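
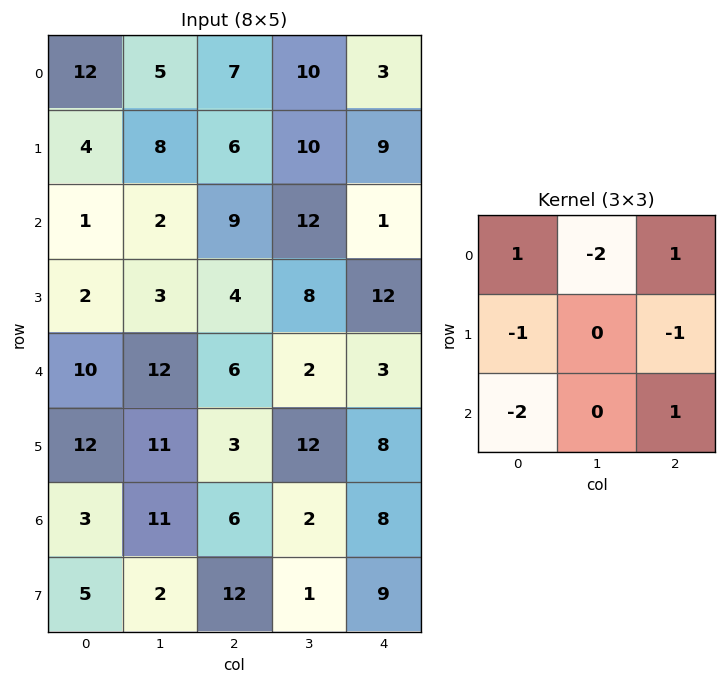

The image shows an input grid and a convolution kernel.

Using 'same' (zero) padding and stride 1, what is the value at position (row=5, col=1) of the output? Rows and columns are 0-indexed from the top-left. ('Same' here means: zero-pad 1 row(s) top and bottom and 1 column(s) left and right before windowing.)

-23

The receptive field on the zero-padded input at this output position is [10 12 6 / 12 11 3 / 3 11 6]. Elementwise product with the kernel and sum: 10·1 + 12·-2 + 6·1 + 12·-1 + 3·-1 + 3·-2 + 6·1.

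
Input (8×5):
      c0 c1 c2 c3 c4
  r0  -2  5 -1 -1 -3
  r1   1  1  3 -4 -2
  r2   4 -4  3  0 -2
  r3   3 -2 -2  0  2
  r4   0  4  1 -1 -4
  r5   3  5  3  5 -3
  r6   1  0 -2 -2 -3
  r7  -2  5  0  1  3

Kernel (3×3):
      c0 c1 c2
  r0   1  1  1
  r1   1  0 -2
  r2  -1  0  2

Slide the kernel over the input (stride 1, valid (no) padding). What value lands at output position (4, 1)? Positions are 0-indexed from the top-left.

-5

The receptive field on the input at this output position is [4 1 -1 / 5 3 5 / 0 -2 -2]. Elementwise product with the kernel and sum: 4·1 + 1·1 + -1·1 + 5·1 + 5·-2 + 0·-1 + -2·2.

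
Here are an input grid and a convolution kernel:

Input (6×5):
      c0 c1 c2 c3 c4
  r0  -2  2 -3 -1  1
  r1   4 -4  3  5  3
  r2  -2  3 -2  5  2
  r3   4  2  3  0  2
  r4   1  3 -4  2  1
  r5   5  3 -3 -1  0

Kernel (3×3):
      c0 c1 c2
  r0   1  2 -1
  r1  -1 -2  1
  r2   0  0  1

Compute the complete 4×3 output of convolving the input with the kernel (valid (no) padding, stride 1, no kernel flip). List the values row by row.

10 5 -14
-10 3 6
-3 -12 6
-9 14 2

Output[0,0]: The receptive field on the input at this output position is [-2 2 -3 / 4 -4 3 / -2 3 -2]. Elementwise product with the kernel and sum: -2·1 + 2·2 + -3·-1 + 4·-1 + -4·-2 + 3·1 + -2·1.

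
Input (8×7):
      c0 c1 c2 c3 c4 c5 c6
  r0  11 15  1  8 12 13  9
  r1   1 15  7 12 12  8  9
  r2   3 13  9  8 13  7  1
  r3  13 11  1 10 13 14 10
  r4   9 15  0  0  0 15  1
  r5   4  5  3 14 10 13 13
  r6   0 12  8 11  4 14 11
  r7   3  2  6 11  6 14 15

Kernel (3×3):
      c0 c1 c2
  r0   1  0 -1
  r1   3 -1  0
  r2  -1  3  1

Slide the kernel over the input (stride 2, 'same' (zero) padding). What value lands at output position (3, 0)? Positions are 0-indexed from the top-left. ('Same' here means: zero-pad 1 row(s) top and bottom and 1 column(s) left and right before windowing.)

6

The receptive field on the zero-padded input at this output position is [0 4 5 / 0 0 12 / 0 3 2]. Elementwise product with the kernel and sum: 0·1 + 5·-1 + 0·3 + 0·-1 + 0·-1 + 3·3 + 2·1.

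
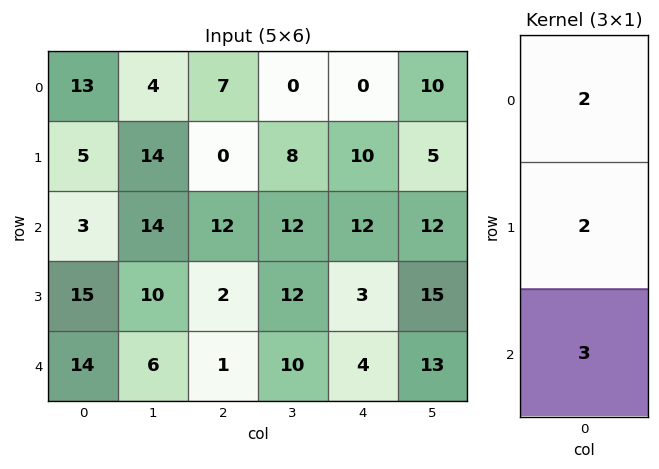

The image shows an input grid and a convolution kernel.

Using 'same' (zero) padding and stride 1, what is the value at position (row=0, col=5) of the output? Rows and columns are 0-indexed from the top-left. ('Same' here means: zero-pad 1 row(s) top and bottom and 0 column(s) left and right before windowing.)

35

The receptive field on the zero-padded input at this output position is [0 / 10 / 5]. Elementwise product with the kernel and sum: 0·2 + 10·2 + 5·3.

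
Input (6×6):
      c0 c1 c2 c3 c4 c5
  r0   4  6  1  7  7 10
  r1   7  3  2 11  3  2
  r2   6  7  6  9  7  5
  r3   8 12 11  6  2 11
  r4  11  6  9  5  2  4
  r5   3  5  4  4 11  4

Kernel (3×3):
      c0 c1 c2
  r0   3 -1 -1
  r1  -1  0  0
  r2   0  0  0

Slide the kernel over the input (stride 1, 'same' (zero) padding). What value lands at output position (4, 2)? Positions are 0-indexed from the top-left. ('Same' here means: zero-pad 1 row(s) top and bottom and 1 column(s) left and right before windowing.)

The receptive field on the zero-padded input at this output position is [12 11 6 / 6 9 5 / 5 4 4]. Elementwise product with the kernel and sum: 12·3 + 11·-1 + 6·-1 + 6·-1.

13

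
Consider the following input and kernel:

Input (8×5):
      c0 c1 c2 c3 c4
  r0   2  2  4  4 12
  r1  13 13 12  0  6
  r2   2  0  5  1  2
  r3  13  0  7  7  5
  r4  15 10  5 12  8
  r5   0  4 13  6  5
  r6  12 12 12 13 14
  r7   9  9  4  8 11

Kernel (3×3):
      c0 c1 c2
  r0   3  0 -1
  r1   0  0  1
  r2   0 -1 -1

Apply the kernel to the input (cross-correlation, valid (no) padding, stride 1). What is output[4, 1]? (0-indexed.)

The receptive field on the input at this output position is [10 5 12 / 4 13 6 / 12 12 13]. Elementwise product with the kernel and sum: 10·3 + 12·-1 + 6·1 + 12·-1 + 13·-1.

-1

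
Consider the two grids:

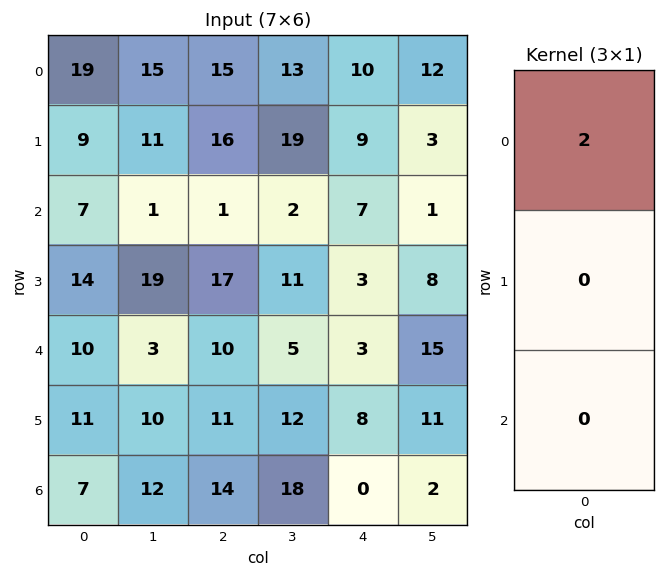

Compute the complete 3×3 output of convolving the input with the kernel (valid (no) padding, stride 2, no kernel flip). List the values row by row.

38 30 20
14 2 14
20 20 6

Output[0,0]: The receptive field on the input at this output position is [19 / 9 / 7]. Elementwise product with the kernel and sum: 19·2.
Output[0,1]: The receptive field on the input at this output position is [15 / 16 / 1]. Elementwise product with the kernel and sum: 15·2.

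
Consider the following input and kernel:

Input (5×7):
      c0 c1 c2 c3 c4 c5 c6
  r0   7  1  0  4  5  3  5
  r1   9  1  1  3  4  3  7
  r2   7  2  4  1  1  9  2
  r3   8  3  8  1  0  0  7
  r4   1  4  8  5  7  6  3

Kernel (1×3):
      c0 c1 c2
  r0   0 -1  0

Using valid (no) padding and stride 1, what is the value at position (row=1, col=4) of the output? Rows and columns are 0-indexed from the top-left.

-3

The receptive field on the input at this output position is [4 3 7]. Elementwise product with the kernel and sum: 3·-1.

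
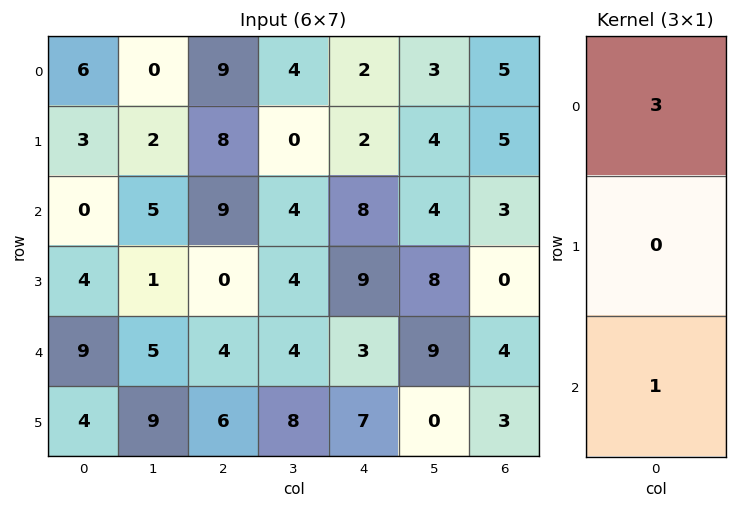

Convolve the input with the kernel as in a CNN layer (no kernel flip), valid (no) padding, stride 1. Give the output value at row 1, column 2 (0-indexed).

24

The receptive field on the input at this output position is [8 / 9 / 0]. Elementwise product with the kernel and sum: 8·3 + 0·1.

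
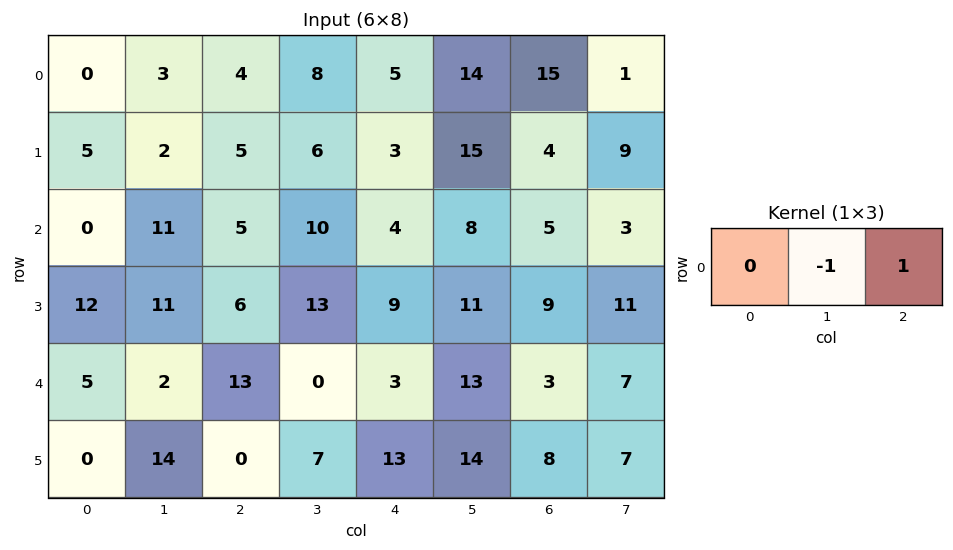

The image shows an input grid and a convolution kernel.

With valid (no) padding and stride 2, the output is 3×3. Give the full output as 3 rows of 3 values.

Output[0,0]: The receptive field on the input at this output position is [0 3 4]. Elementwise product with the kernel and sum: 3·-1 + 4·1.
Output[0,1]: The receptive field on the input at this output position is [4 8 5]. Elementwise product with the kernel and sum: 8·-1 + 5·1.

1 -3 1
-6 -6 -3
11 3 -10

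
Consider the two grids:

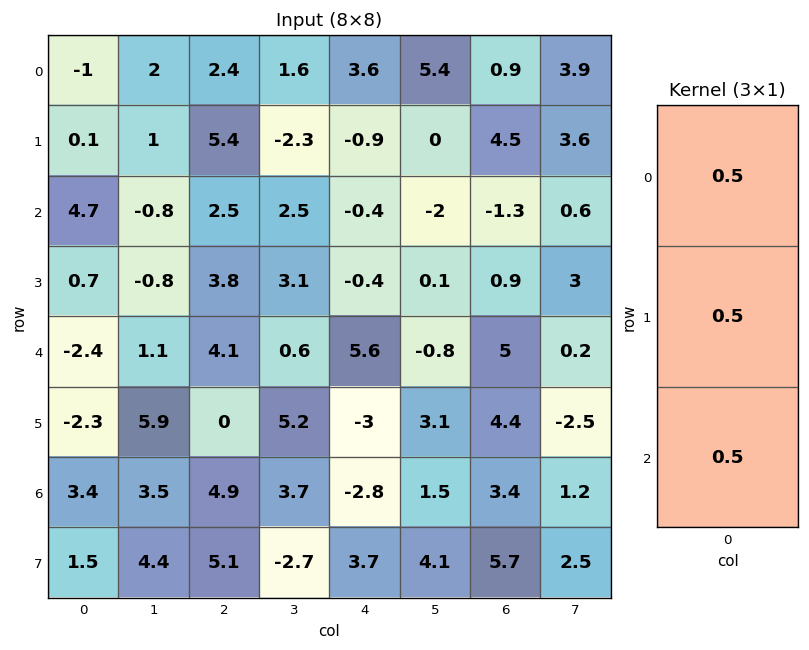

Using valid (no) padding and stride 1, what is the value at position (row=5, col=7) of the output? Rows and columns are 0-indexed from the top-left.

0.6

The receptive field on the input at this output position is [-2.5 / 1.2 / 2.5]. Elementwise product with the kernel and sum: -2.5·0.5 + 1.2·0.5 + 2.5·0.5.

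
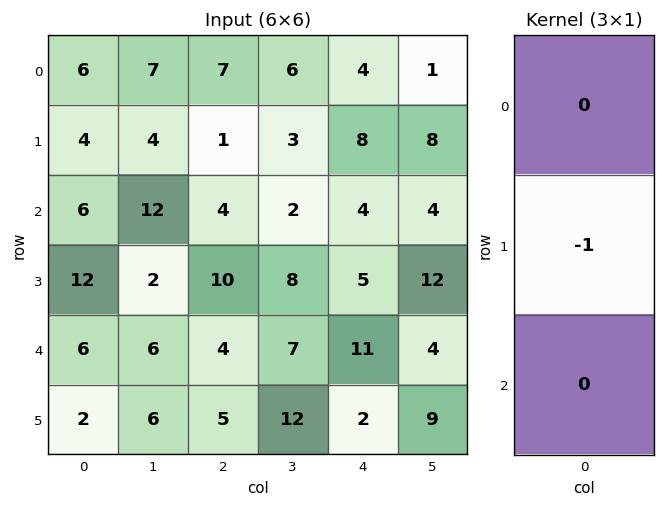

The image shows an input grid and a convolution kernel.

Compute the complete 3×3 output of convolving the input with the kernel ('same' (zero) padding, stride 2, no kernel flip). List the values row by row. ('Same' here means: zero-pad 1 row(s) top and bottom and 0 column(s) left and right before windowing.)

Output[0,0]: The receptive field on the zero-padded input at this output position is [0 / 6 / 4]. Elementwise product with the kernel and sum: 6·-1.

-6 -7 -4
-6 -4 -4
-6 -4 -11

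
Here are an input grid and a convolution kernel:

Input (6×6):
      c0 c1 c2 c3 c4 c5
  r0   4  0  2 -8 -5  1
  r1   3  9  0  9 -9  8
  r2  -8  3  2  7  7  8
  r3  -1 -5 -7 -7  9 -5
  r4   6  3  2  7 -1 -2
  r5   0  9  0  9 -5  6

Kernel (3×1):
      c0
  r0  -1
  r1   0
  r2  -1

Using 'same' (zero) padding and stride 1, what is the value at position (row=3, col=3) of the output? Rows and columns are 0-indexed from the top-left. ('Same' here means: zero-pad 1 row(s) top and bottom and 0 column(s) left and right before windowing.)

-14

The receptive field on the zero-padded input at this output position is [7 / -7 / 7]. Elementwise product with the kernel and sum: 7·-1 + 7·-1.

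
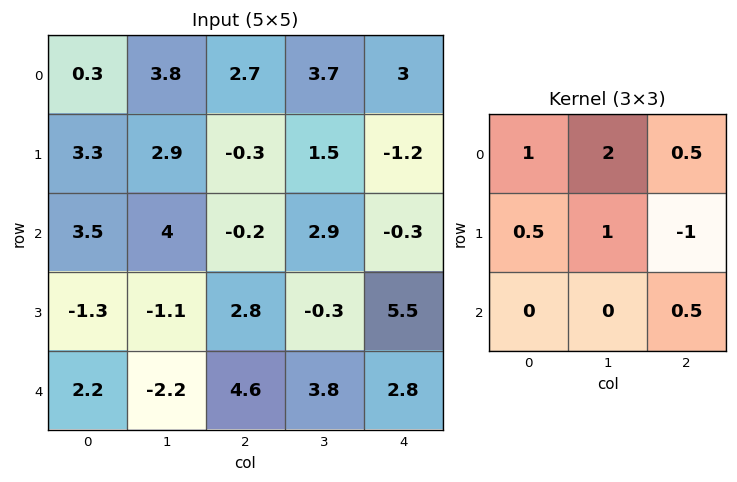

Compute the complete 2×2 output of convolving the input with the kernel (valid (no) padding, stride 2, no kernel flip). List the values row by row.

14 14
9.15 2.45

Output[0,0]: The receptive field on the input at this output position is [0.3 3.8 2.7 / 3.3 2.9 -0.3 / 3.5 4 -0.2]. Elementwise product with the kernel and sum: 0.3·1 + 3.8·2 + 2.7·0.5 + 3.3·0.5 + 2.9·1 + -0.3·-1 + -0.2·0.5.
Output[0,1]: The receptive field on the input at this output position is [2.7 3.7 3 / -0.3 1.5 -1.2 / -0.2 2.9 -0.3]. Elementwise product with the kernel and sum: 2.7·1 + 3.7·2 + 3·0.5 + -0.3·0.5 + 1.5·1 + -1.2·-1 + -0.3·0.5.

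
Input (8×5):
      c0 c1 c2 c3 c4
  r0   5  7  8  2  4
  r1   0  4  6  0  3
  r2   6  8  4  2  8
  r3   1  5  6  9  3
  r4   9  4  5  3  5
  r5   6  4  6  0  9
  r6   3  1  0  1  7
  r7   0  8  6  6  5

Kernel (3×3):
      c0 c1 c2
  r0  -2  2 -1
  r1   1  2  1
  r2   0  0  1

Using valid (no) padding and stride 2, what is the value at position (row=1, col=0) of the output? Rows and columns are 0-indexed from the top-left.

22

The receptive field on the input at this output position is [6 8 4 / 1 5 6 / 9 4 5]. Elementwise product with the kernel and sum: 6·-2 + 8·2 + 4·-1 + 1·1 + 5·2 + 6·1 + 5·1.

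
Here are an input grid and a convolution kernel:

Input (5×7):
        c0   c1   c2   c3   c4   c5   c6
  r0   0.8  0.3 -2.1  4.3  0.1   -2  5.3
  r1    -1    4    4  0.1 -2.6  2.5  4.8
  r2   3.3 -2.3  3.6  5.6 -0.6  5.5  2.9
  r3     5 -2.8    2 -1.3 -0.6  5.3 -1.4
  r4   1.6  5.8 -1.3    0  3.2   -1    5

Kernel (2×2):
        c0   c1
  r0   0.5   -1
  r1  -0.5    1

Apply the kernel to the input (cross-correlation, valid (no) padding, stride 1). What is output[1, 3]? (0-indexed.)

The receptive field on the input at this output position is [0.1 -2.6 / 5.6 -0.6]. Elementwise product with the kernel and sum: 0.1·0.5 + -2.6·-1 + 5.6·-0.5 + -0.6·1.

-0.75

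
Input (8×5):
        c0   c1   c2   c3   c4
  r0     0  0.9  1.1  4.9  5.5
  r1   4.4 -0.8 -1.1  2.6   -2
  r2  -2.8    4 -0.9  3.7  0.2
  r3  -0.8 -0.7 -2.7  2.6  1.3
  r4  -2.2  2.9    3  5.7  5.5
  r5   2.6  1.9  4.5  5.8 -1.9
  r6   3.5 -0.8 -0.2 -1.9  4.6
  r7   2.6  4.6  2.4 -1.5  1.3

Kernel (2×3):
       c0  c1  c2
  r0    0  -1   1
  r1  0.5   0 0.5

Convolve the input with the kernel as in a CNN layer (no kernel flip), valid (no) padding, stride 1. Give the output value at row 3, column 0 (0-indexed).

-1.6

The receptive field on the input at this output position is [-0.8 -0.7 -2.7 / -2.2 2.9 3]. Elementwise product with the kernel and sum: -0.7·-1 + -2.7·1 + -2.2·0.5 + 3·0.5.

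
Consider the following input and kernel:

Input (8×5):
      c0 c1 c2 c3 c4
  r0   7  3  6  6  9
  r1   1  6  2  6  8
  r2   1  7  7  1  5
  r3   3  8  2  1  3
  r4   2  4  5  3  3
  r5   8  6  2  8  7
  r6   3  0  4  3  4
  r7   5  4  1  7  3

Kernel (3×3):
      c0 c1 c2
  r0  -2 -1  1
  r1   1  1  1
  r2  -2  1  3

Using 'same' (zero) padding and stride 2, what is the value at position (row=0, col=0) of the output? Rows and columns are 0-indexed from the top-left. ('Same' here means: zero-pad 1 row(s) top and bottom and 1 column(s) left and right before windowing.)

29

The receptive field on the zero-padded input at this output position is [0 0 0 / 0 7 3 / 0 1 6]. Elementwise product with the kernel and sum: 0·-2 + 0·-1 + 0·1 + 0·1 + 7·1 + 3·1 + 0·-2 + 1·1 + 6·3.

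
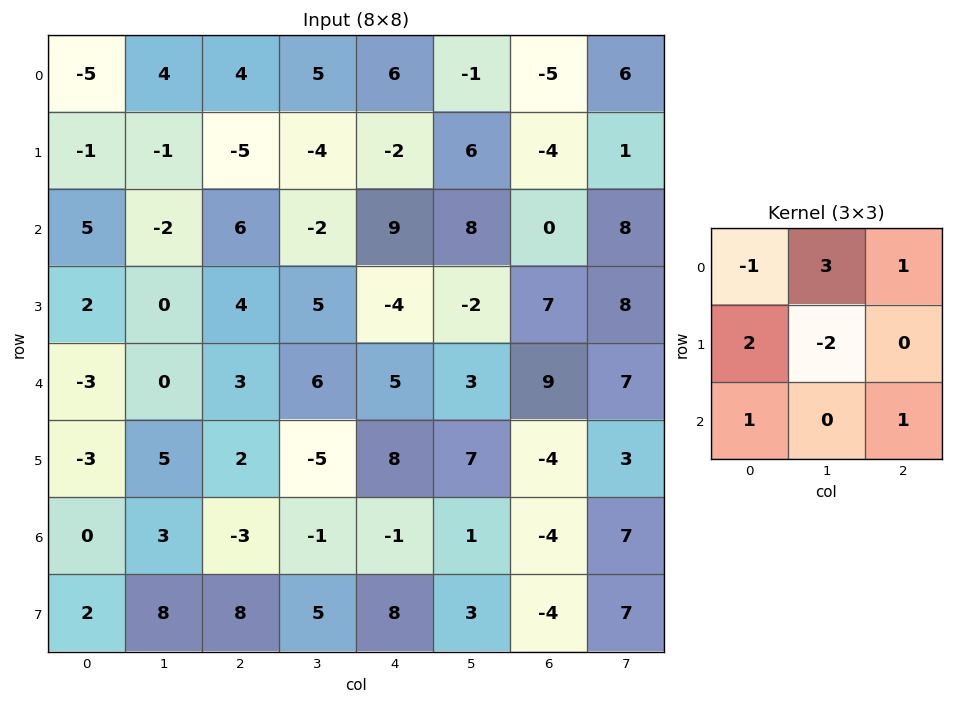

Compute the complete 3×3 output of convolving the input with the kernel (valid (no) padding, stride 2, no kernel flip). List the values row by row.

Output[0,0]: The receptive field on the input at this output position is [-5 4 4 / -1 -1 -5 / 5 -2 6]. Elementwise product with the kernel and sum: -5·-1 + 4·3 + 4·1 + -1·2 + -1·-2 + 5·1 + 6·1.

32 30 -21
-1 3 25
-13 30 10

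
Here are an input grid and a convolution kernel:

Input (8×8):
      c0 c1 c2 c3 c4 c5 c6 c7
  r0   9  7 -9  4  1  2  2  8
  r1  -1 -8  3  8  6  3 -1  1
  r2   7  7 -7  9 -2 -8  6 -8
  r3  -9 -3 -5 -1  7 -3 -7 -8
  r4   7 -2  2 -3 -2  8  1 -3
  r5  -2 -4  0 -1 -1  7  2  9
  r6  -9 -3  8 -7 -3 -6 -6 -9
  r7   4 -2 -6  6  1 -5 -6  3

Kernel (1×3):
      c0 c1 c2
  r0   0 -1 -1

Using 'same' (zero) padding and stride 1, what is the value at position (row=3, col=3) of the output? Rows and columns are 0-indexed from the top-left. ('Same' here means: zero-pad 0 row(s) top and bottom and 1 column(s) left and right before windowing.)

The receptive field on the zero-padded input at this output position is [-5 -1 7]. Elementwise product with the kernel and sum: -1·-1 + 7·-1.

-6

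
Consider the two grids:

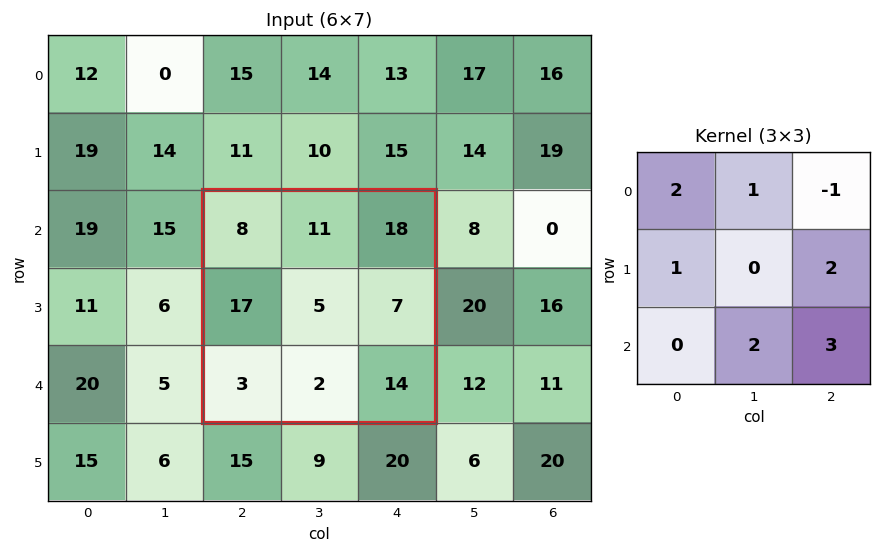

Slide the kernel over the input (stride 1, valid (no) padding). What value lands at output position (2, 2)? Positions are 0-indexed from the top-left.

86

The receptive field on the input at this output position is [8 11 18 / 17 5 7 / 3 2 14]. Elementwise product with the kernel and sum: 8·2 + 11·1 + 18·-1 + 17·1 + 7·2 + 2·2 + 14·3.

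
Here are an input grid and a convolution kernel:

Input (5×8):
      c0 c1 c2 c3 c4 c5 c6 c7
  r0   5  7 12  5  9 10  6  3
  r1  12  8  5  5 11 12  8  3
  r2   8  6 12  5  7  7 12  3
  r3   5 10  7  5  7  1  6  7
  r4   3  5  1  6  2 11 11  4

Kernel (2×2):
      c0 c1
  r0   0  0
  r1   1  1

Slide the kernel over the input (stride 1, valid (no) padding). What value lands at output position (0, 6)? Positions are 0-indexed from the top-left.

11

The receptive field on the input at this output position is [6 3 / 8 3]. Elementwise product with the kernel and sum: 8·1 + 3·1.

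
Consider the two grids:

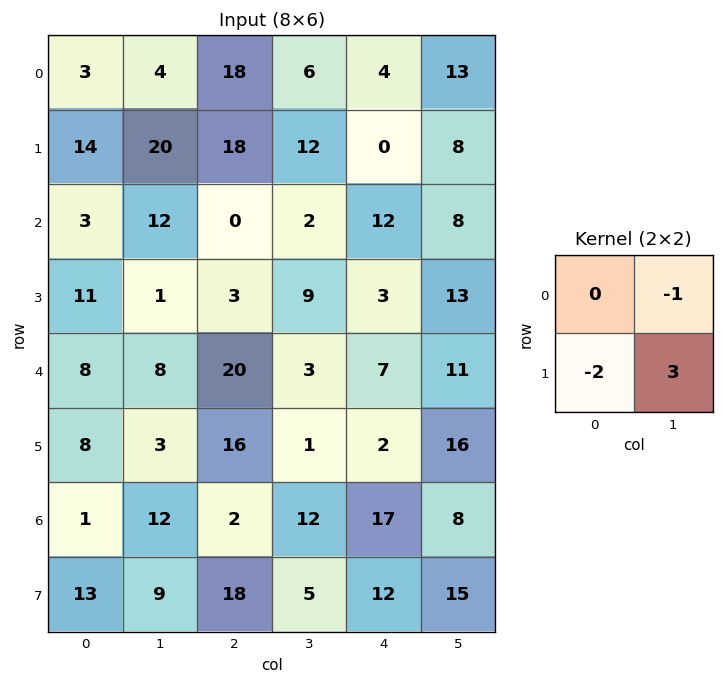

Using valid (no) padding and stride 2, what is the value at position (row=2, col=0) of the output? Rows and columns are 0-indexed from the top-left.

The receptive field on the input at this output position is [8 8 / 8 3]. Elementwise product with the kernel and sum: 8·-1 + 8·-2 + 3·3.

-15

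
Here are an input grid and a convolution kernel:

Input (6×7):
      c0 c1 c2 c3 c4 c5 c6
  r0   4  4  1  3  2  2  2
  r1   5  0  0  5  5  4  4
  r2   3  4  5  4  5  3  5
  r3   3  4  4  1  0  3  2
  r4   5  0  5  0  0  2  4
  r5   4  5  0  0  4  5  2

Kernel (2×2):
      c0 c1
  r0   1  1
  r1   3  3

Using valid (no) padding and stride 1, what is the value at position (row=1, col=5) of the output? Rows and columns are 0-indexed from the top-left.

The receptive field on the input at this output position is [4 4 / 3 5]. Elementwise product with the kernel and sum: 4·1 + 4·1 + 3·3 + 5·3.

32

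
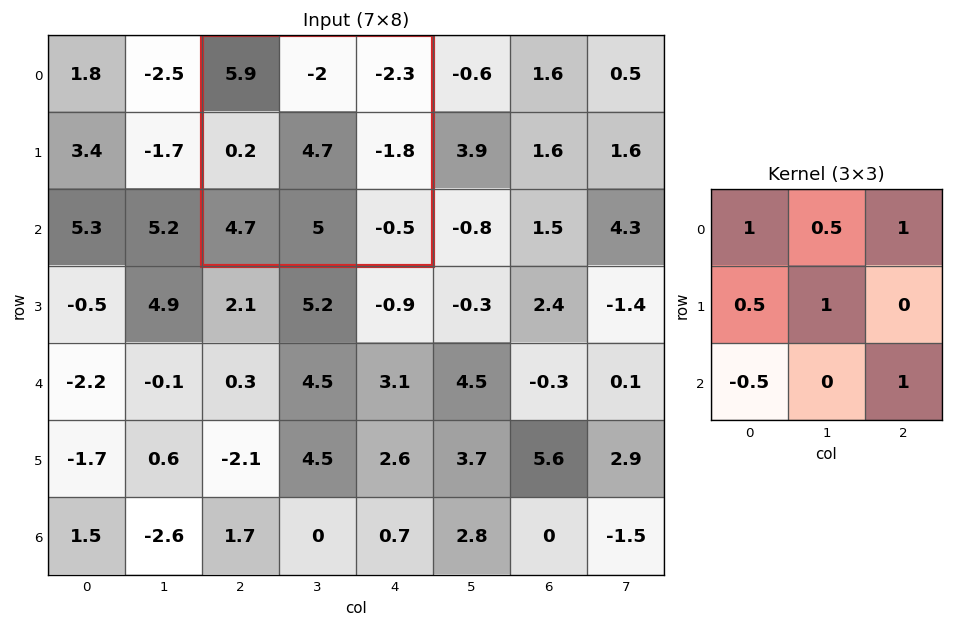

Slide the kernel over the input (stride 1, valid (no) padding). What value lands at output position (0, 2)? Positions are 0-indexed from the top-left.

The receptive field on the input at this output position is [5.9 -2 -2.3 / 0.2 4.7 -1.8 / 4.7 5 -0.5]. Elementwise product with the kernel and sum: 5.9·1 + -2·0.5 + -2.3·1 + 0.2·0.5 + 4.7·1 + 4.7·-0.5 + -0.5·1.

4.55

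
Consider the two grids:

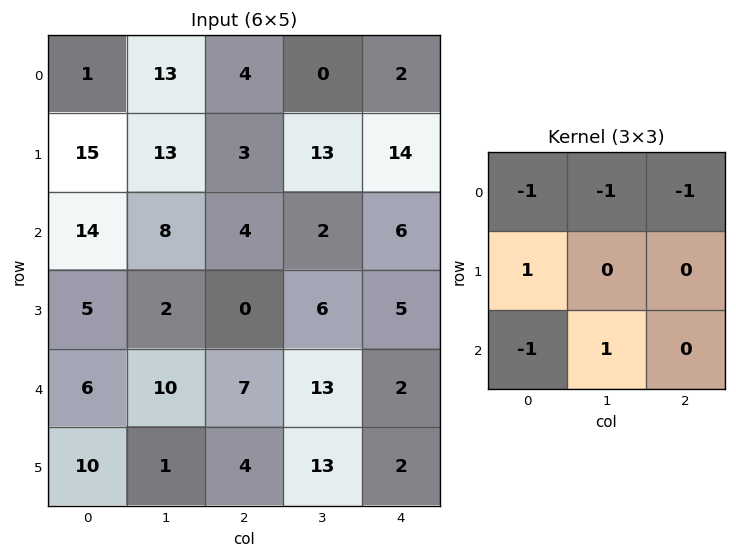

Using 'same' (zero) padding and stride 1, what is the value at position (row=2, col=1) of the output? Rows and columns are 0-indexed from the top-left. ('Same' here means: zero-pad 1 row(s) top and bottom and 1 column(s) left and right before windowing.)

-20

The receptive field on the zero-padded input at this output position is [15 13 3 / 14 8 4 / 5 2 0]. Elementwise product with the kernel and sum: 15·-1 + 13·-1 + 3·-1 + 14·1 + 5·-1 + 2·1.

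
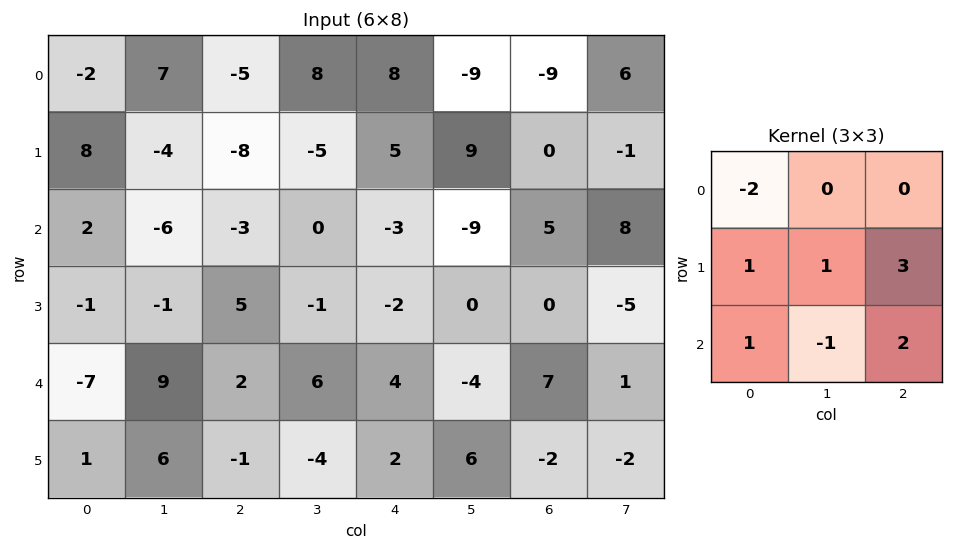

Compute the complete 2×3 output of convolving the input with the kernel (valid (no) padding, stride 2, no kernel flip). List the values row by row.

-14 3 14
-3 8 26

Output[0,0]: The receptive field on the input at this output position is [-2 7 -5 / 8 -4 -8 / 2 -6 -3]. Elementwise product with the kernel and sum: -2·-2 + 8·1 + -4·1 + -8·3 + 2·1 + -6·-1 + -3·2.
Output[0,1]: The receptive field on the input at this output position is [-5 8 8 / -8 -5 5 / -3 0 -3]. Elementwise product with the kernel and sum: -5·-2 + -8·1 + -5·1 + 5·3 + -3·1 + 0·-1 + -3·2.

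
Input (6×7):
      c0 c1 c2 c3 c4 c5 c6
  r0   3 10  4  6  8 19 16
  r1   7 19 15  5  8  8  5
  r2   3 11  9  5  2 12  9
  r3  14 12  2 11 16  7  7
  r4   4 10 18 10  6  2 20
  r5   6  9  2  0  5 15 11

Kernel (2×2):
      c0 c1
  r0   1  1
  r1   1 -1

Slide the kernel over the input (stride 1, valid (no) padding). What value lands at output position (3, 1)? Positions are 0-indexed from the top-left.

6

The receptive field on the input at this output position is [12 2 / 10 18]. Elementwise product with the kernel and sum: 12·1 + 2·1 + 10·1 + 18·-1.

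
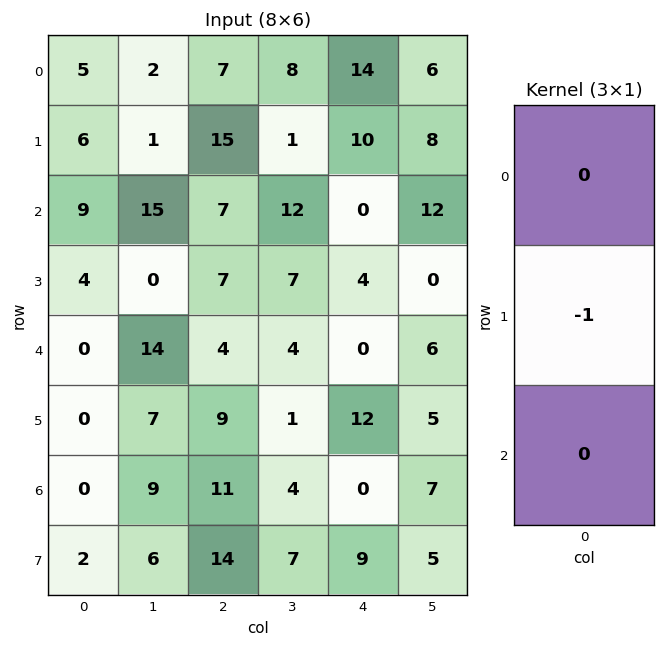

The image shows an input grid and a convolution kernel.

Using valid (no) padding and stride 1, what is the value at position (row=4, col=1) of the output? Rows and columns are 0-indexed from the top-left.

The receptive field on the input at this output position is [14 / 7 / 9]. Elementwise product with the kernel and sum: 7·-1.

-7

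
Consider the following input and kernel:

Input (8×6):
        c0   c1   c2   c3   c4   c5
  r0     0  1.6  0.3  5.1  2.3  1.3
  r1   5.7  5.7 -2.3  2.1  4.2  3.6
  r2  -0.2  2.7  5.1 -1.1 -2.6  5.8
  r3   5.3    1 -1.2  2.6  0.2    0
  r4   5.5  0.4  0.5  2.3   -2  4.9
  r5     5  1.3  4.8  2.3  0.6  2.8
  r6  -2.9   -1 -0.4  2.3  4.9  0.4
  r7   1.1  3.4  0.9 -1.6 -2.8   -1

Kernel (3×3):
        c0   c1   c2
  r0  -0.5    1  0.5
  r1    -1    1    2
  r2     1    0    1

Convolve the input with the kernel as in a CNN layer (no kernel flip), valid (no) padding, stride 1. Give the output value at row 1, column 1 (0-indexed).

-0.3

The receptive field on the input at this output position is [5.7 -2.3 2.1 / 2.7 5.1 -1.1 / 1 -1.2 2.6]. Elementwise product with the kernel and sum: 5.7·-0.5 + -2.3·1 + 2.1·0.5 + 2.7·-1 + 5.1·1 + -1.1·2 + 1·1 + 2.6·1.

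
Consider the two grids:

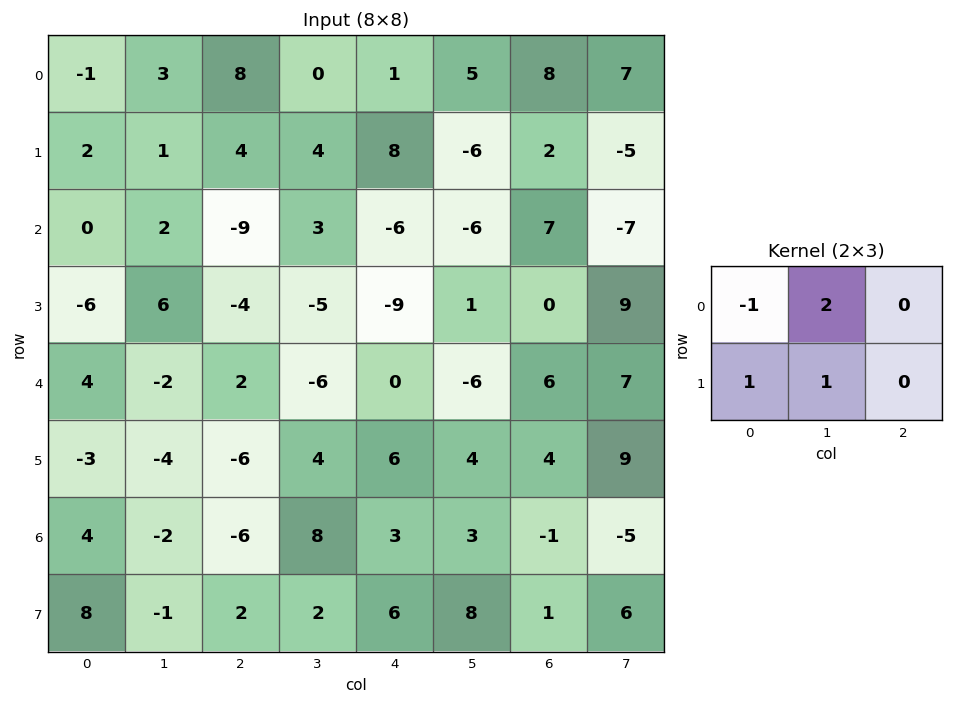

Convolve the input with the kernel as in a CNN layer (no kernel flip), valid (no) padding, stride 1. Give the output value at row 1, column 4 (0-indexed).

The receptive field on the input at this output position is [8 -6 2 / -6 -6 7]. Elementwise product with the kernel and sum: 8·-1 + -6·2 + -6·1 + -6·1.

-32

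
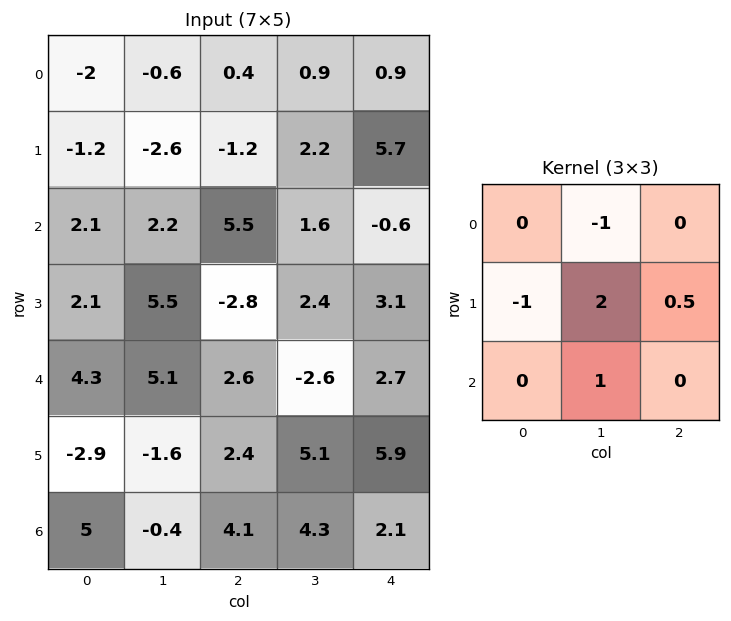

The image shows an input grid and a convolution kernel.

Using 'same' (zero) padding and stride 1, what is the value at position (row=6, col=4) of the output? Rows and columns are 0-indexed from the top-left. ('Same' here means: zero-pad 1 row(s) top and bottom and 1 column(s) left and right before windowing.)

-6

The receptive field on the zero-padded input at this output position is [5.1 5.9 0 / 4.3 2.1 0 / 0 0 0]. Elementwise product with the kernel and sum: 5.9·-1 + 4.3·-1 + 2.1·2 + 0·0.5 + 0·1.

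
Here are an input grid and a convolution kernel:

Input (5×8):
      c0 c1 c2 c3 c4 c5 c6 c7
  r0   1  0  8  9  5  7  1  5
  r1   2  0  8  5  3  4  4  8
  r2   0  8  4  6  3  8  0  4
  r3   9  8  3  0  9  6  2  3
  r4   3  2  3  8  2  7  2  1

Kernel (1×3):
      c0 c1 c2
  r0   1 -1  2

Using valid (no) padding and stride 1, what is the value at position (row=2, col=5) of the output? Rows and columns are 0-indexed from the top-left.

The receptive field on the input at this output position is [8 0 4]. Elementwise product with the kernel and sum: 8·1 + 0·-1 + 4·2.

16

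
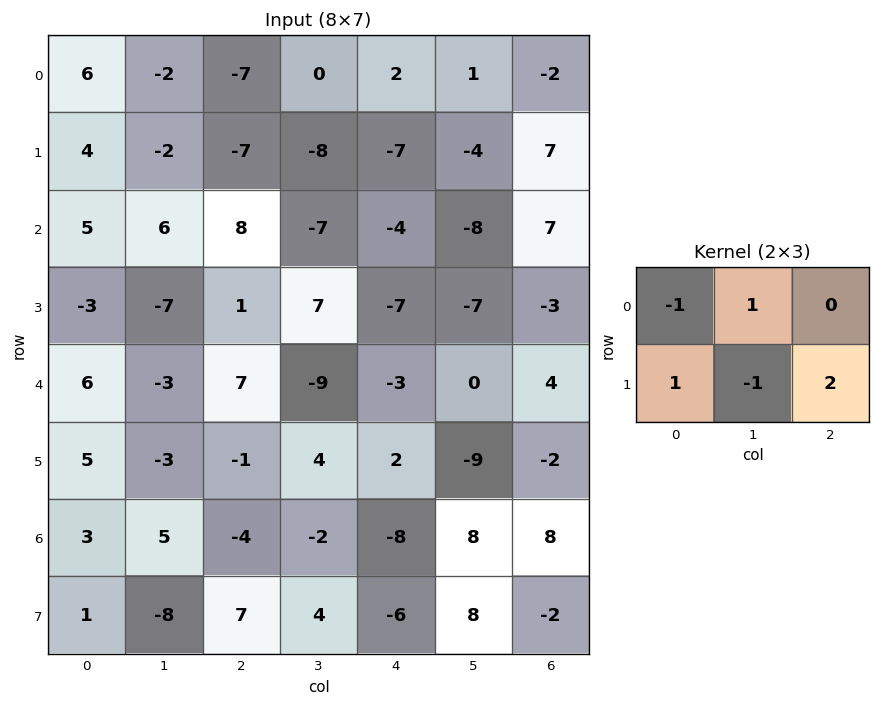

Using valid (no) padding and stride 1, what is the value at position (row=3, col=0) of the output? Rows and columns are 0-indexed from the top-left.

The receptive field on the input at this output position is [-3 -7 1 / 6 -3 7]. Elementwise product with the kernel and sum: -3·-1 + -7·1 + 6·1 + -3·-1 + 7·2.

19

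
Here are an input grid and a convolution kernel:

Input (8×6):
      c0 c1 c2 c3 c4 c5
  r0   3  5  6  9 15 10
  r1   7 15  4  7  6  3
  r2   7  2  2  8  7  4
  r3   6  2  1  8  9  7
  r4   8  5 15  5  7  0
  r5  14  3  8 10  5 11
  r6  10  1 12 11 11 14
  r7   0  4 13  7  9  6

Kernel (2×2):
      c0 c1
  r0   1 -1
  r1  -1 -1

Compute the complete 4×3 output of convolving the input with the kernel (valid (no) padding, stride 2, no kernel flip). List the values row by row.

Output[0,0]: The receptive field on the input at this output position is [3 5 / 7 15]. Elementwise product with the kernel and sum: 3·1 + 5·-1 + 7·-1 + 15·-1.
Output[0,1]: The receptive field on the input at this output position is [6 9 / 4 7]. Elementwise product with the kernel and sum: 6·1 + 9·-1 + 4·-1 + 7·-1.

-24 -14 -4
-3 -15 -13
-14 -8 -9
5 -19 -18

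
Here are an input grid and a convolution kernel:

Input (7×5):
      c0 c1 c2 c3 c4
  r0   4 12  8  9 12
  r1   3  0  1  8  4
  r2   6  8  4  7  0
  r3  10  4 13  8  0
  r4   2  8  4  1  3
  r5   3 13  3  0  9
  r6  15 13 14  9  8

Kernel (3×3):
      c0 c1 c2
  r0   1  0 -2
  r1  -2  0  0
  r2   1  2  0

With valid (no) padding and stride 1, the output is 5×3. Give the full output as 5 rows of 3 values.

Output[0,0]: The receptive field on the input at this output position is [4 12 8 / 3 0 1 / 6 8 4]. Elementwise product with the kernel and sum: 4·1 + 8·-2 + 3·-2 + 6·1 + 8·2.
Output[0,1]: The receptive field on the input at this output position is [12 8 9 / 0 1 8 / 8 4 7]. Elementwise product with the kernel and sum: 12·1 + 9·-2 + 0·-2 + 8·1 + 4·2.

4 10 0
7 -2 14
-4 2 -16
9 -9 8
29 21 24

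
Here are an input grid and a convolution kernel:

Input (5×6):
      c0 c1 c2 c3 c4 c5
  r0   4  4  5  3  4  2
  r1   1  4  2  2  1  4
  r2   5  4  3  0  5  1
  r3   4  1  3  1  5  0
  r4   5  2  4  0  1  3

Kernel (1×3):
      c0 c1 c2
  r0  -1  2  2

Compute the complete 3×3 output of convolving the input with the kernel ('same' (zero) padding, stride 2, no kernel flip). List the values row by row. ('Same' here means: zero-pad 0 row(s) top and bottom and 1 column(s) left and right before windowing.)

16 12 9
18 2 12
14 6 8

Output[0,0]: The receptive field on the zero-padded input at this output position is [0 4 4]. Elementwise product with the kernel and sum: 0·-1 + 4·2 + 4·2.
Output[0,1]: The receptive field on the zero-padded input at this output position is [4 5 3]. Elementwise product with the kernel and sum: 4·-1 + 5·2 + 3·2.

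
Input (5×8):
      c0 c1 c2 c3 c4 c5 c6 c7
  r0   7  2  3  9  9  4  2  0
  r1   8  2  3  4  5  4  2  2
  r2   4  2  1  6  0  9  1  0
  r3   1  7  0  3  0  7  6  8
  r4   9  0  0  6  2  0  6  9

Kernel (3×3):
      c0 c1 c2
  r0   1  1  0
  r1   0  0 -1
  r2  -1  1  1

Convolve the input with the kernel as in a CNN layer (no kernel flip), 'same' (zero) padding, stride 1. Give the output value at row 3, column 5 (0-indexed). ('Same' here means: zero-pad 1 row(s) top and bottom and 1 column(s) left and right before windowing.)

7

The receptive field on the zero-padded input at this output position is [0 9 1 / 0 7 6 / 2 0 6]. Elementwise product with the kernel and sum: 0·1 + 9·1 + 6·-1 + 2·-1 + 0·1 + 6·1.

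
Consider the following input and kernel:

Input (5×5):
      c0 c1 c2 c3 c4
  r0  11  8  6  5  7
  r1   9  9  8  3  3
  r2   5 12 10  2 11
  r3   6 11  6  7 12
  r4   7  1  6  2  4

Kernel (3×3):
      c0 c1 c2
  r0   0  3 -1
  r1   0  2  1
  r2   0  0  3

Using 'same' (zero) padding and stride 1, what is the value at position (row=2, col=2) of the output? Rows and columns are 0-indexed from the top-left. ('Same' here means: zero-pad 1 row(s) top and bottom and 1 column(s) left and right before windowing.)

64

The receptive field on the zero-padded input at this output position is [9 8 3 / 12 10 2 / 11 6 7]. Elementwise product with the kernel and sum: 8·3 + 3·-1 + 10·2 + 2·1 + 7·3.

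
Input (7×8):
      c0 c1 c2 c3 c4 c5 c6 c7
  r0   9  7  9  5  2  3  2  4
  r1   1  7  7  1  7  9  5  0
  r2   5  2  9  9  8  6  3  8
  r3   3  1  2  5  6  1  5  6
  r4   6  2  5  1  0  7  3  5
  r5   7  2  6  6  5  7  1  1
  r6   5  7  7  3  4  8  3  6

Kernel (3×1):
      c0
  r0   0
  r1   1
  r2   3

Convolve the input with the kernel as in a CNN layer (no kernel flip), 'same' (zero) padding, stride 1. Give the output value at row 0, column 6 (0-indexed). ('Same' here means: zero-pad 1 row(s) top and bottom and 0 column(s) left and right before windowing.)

The receptive field on the zero-padded input at this output position is [0 / 2 / 5]. Elementwise product with the kernel and sum: 2·1 + 5·3.

17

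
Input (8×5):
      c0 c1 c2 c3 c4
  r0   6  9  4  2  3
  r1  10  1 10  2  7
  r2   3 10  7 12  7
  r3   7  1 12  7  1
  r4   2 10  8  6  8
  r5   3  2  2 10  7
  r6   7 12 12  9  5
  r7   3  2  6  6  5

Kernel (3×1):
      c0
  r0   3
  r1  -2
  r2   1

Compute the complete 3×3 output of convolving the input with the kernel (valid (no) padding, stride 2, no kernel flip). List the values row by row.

1 -1 2
-3 5 27
7 32 15

Output[0,0]: The receptive field on the input at this output position is [6 / 10 / 3]. Elementwise product with the kernel and sum: 6·3 + 10·-2 + 3·1.
Output[0,1]: The receptive field on the input at this output position is [4 / 10 / 7]. Elementwise product with the kernel and sum: 4·3 + 10·-2 + 7·1.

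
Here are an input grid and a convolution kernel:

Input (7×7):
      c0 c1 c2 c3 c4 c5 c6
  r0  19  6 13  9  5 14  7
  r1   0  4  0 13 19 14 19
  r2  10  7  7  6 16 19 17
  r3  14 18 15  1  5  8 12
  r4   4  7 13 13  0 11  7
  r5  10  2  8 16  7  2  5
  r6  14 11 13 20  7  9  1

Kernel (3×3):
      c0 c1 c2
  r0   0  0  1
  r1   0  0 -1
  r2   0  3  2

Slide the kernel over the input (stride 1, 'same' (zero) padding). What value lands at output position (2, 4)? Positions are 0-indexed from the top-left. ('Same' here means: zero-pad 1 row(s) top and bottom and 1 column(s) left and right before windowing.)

26

The receptive field on the zero-padded input at this output position is [13 19 14 / 6 16 19 / 1 5 8]. Elementwise product with the kernel and sum: 14·1 + 19·-1 + 5·3 + 8·2.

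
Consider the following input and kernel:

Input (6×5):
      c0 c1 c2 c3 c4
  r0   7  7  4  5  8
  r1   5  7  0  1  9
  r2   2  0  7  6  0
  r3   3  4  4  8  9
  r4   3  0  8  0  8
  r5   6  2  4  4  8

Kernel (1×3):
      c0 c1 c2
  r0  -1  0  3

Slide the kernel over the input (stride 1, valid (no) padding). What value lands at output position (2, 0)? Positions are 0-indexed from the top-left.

19

The receptive field on the input at this output position is [2 0 7]. Elementwise product with the kernel and sum: 2·-1 + 7·3.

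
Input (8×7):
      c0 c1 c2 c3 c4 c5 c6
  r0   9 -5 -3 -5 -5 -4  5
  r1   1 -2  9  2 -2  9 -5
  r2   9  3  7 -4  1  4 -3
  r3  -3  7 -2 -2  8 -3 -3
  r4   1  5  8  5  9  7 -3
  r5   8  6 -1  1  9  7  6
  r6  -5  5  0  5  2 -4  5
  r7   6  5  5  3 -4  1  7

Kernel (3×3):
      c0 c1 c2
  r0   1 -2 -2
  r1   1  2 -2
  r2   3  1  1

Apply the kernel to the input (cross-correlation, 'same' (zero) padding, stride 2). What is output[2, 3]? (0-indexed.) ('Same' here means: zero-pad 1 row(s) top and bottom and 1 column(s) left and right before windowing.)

The receptive field on the zero-padded input at this output position is [-3 -3 0 / 7 -3 0 / 7 6 0]. Elementwise product with the kernel and sum: -3·1 + -3·-2 + 0·-2 + 7·1 + -3·2 + 0·-2 + 7·3 + 6·1 + 0·1.

31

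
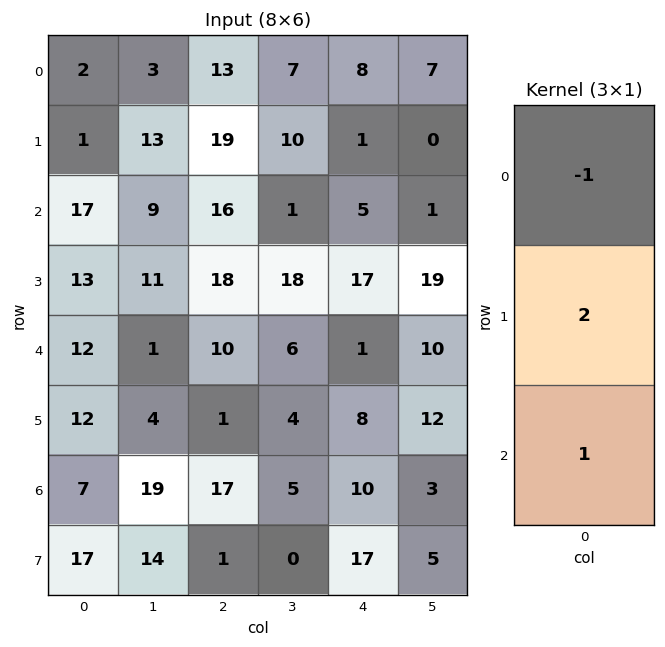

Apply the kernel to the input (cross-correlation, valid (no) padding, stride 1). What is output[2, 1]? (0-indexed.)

The receptive field on the input at this output position is [9 / 11 / 1]. Elementwise product with the kernel and sum: 9·-1 + 11·2 + 1·1.

14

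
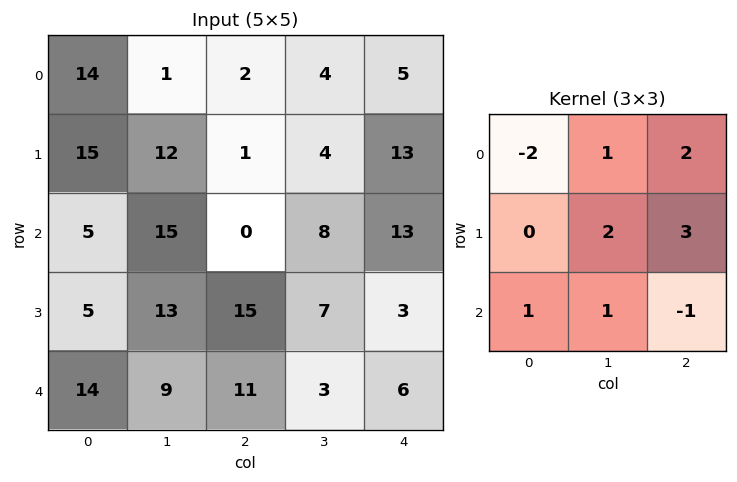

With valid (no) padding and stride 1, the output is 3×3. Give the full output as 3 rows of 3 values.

Output[0,0]: The receptive field on the input at this output position is [14 1 2 / 15 12 1 / 5 15 0]. Elementwise product with the kernel and sum: 14·-2 + 1·1 + 2·2 + 12·2 + 1·3 + 5·1 + 15·1 + 0·-1.
Output[0,1]: The receptive field on the input at this output position is [1 2 4 / 12 1 4 / 15 0 8]. Elementwise product with the kernel and sum: 1·-2 + 2·1 + 4·2 + 1·2 + 4·3 + 15·1 + 0·1 + 8·-1.

24 29 52
17 30 102
88 54 65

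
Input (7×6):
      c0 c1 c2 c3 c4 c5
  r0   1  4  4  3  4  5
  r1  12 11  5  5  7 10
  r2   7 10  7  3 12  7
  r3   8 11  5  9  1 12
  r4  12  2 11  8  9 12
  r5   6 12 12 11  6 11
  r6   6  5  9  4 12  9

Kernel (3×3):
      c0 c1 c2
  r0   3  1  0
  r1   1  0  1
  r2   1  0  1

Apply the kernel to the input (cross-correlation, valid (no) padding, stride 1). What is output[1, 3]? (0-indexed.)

The receptive field on the input at this output position is [5 7 10 / 3 12 7 / 9 1 12]. Elementwise product with the kernel and sum: 5·3 + 7·1 + 3·1 + 7·1 + 9·1 + 12·1.

53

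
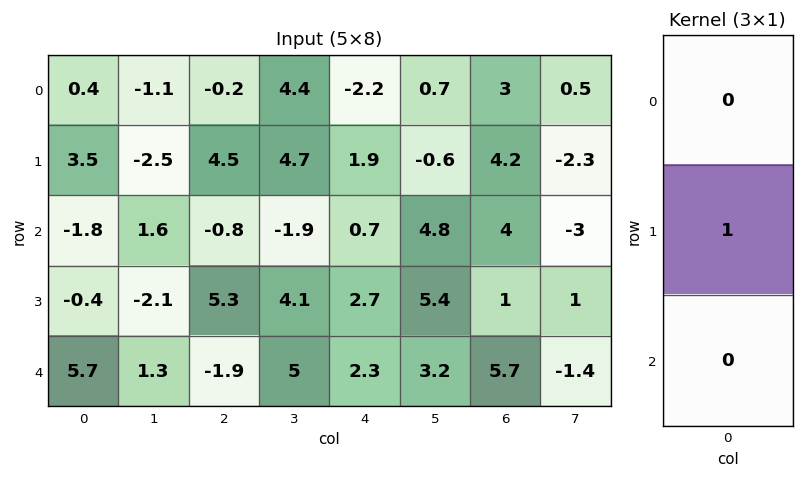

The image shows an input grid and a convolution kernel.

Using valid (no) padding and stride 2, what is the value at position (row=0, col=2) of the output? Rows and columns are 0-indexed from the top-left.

The receptive field on the input at this output position is [-2.2 / 1.9 / 0.7]. Elementwise product with the kernel and sum: 1.9·1.

1.9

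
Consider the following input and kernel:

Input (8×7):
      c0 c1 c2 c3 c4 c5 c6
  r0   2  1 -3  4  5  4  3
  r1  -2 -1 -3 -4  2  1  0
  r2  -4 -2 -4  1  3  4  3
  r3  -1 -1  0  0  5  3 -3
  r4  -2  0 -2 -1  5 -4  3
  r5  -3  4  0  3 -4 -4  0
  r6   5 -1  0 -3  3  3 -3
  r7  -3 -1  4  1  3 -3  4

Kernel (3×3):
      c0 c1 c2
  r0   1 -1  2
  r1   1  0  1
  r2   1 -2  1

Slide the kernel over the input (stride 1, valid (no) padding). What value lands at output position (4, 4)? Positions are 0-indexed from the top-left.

The receptive field on the input at this output position is [5 -4 3 / -4 -4 0 / 3 3 -3]. Elementwise product with the kernel and sum: 5·1 + -4·-1 + 3·2 + -4·1 + 0·1 + 3·1 + 3·-2 + -3·1.

5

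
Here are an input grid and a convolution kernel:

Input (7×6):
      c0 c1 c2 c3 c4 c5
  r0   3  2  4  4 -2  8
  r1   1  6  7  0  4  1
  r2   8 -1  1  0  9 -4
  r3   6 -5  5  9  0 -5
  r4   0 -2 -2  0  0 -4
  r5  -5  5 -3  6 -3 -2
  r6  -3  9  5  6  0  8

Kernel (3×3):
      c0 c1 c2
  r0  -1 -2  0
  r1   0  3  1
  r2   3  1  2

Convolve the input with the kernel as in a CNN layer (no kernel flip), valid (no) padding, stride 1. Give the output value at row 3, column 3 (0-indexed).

-2

The receptive field on the input at this output position is [9 0 -5 / 0 0 -4 / 6 -3 -2]. Elementwise product with the kernel and sum: 9·-1 + 0·-2 + 0·3 + -4·1 + 6·3 + -3·1 + -2·2.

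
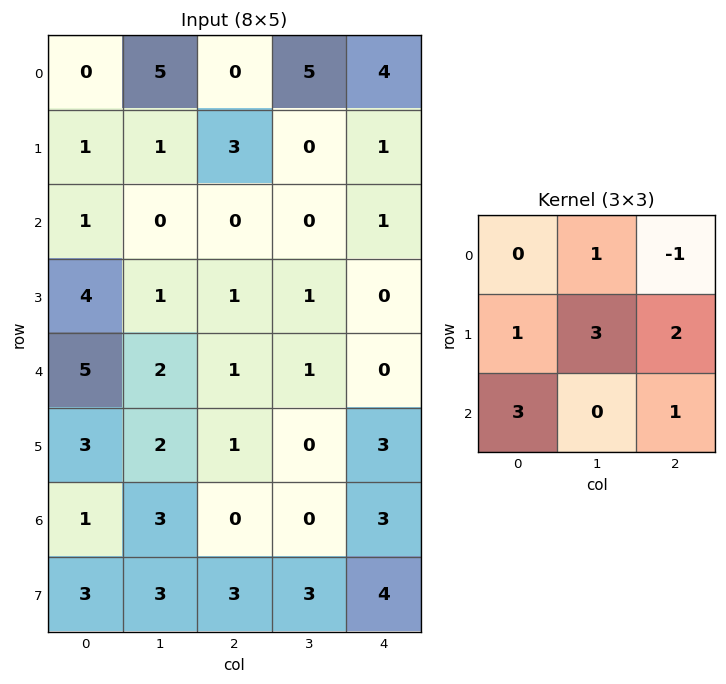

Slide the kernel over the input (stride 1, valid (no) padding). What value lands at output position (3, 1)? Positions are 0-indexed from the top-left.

The receptive field on the input at this output position is [1 1 1 / 2 1 1 / 2 1 0]. Elementwise product with the kernel and sum: 1·1 + 1·-1 + 2·1 + 1·3 + 1·2 + 2·3 + 0·1.

13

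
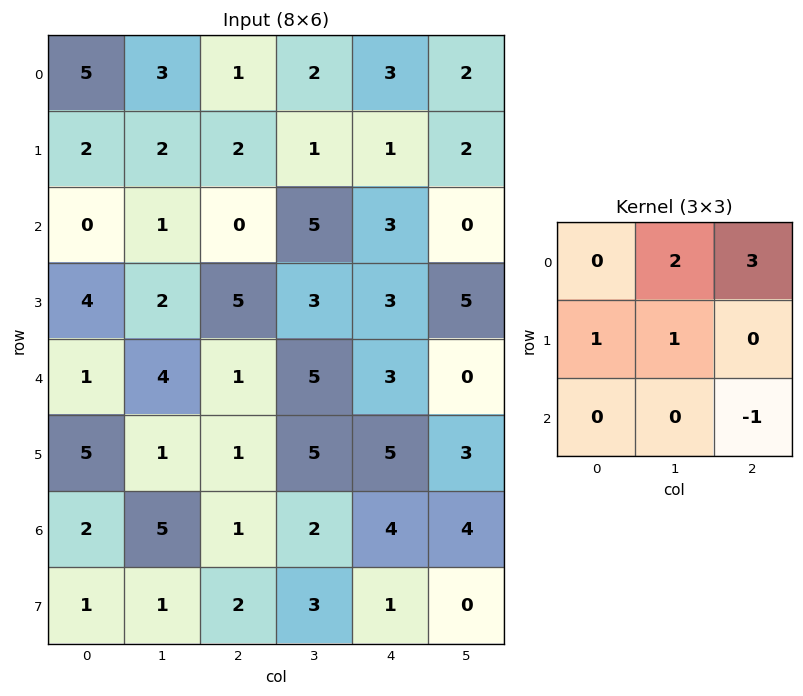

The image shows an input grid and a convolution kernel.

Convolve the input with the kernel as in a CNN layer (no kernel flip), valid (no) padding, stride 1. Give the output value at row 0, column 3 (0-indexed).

The receptive field on the input at this output position is [2 3 2 / 1 1 2 / 5 3 0]. Elementwise product with the kernel and sum: 3·2 + 2·3 + 1·1 + 1·1 + 0·-1.

14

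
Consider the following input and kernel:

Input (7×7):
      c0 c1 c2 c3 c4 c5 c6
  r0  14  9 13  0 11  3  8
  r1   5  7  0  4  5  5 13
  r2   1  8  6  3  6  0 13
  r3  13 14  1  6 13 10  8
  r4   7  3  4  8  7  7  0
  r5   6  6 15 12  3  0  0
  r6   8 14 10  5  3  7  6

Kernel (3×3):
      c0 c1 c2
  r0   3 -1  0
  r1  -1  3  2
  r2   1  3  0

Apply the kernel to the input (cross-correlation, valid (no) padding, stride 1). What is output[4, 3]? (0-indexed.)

28

The receptive field on the input at this output position is [8 7 7 / 12 3 0 / 5 3 7]. Elementwise product with the kernel and sum: 8·3 + 7·-1 + 12·-1 + 3·3 + 0·2 + 5·1 + 3·3.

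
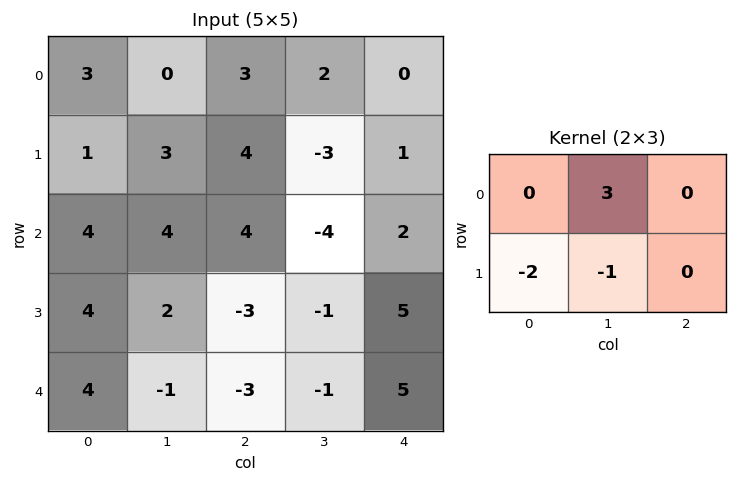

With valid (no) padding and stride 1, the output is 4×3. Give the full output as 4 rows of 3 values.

-5 -1 1
-3 0 -13
2 11 -5
-1 -4 4

Output[0,0]: The receptive field on the input at this output position is [3 0 3 / 1 3 4]. Elementwise product with the kernel and sum: 0·3 + 1·-2 + 3·-1.
Output[0,1]: The receptive field on the input at this output position is [0 3 2 / 3 4 -3]. Elementwise product with the kernel and sum: 3·3 + 3·-2 + 4·-1.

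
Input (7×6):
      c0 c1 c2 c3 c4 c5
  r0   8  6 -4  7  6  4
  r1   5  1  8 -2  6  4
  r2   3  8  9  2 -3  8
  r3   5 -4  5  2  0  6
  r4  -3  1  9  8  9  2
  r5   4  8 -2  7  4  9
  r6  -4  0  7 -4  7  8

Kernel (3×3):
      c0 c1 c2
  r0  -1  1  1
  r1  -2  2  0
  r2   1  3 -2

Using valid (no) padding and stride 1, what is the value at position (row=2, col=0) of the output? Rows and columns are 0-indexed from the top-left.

-22

The receptive field on the input at this output position is [3 8 9 / 5 -4 5 / -3 1 9]. Elementwise product with the kernel and sum: 3·-1 + 8·1 + 9·1 + 5·-2 + -4·2 + -3·1 + 1·3 + 9·-2.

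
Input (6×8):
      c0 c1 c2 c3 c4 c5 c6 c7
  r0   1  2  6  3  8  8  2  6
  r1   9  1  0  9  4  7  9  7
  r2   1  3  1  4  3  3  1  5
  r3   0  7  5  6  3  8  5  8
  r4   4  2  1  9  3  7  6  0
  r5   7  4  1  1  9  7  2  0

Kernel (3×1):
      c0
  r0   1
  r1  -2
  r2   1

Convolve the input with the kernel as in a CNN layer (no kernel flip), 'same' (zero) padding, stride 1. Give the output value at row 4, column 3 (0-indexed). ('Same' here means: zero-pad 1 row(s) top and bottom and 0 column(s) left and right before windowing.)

The receptive field on the zero-padded input at this output position is [6 / 9 / 1]. Elementwise product with the kernel and sum: 6·1 + 9·-2 + 1·1.

-11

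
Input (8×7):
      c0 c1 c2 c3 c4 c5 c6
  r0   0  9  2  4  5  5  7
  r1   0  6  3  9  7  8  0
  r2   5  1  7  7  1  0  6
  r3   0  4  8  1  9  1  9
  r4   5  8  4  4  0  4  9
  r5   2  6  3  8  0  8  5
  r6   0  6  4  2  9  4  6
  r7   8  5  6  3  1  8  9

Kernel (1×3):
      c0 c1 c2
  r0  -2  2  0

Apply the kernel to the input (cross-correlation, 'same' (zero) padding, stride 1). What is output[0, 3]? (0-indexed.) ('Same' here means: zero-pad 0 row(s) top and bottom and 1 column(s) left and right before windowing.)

4

The receptive field on the zero-padded input at this output position is [2 4 5]. Elementwise product with the kernel and sum: 2·-2 + 4·2.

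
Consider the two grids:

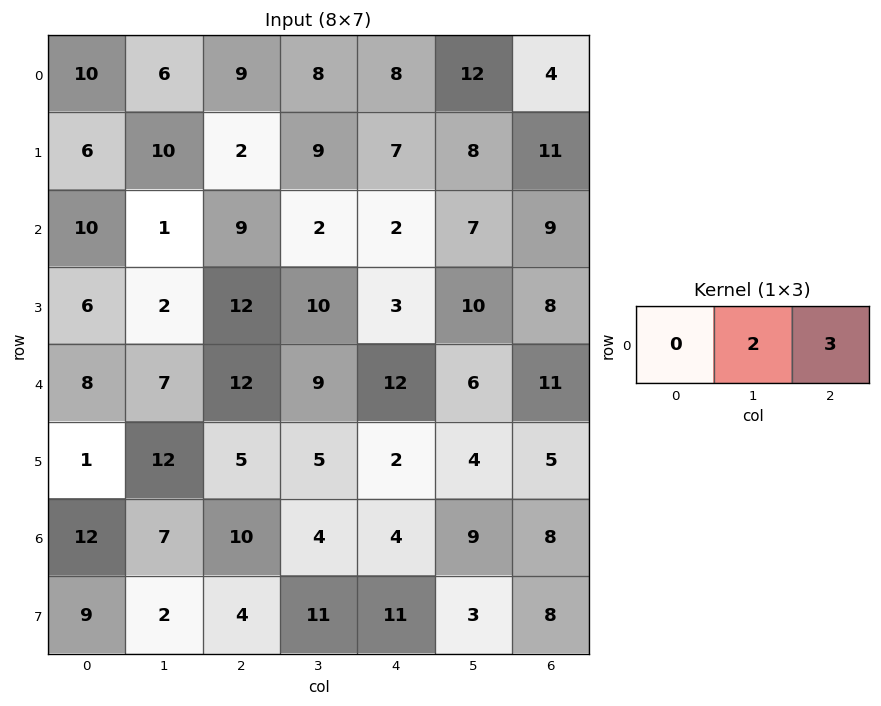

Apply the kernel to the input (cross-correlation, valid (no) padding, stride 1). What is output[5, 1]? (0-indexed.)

The receptive field on the input at this output position is [12 5 5]. Elementwise product with the kernel and sum: 5·2 + 5·3.

25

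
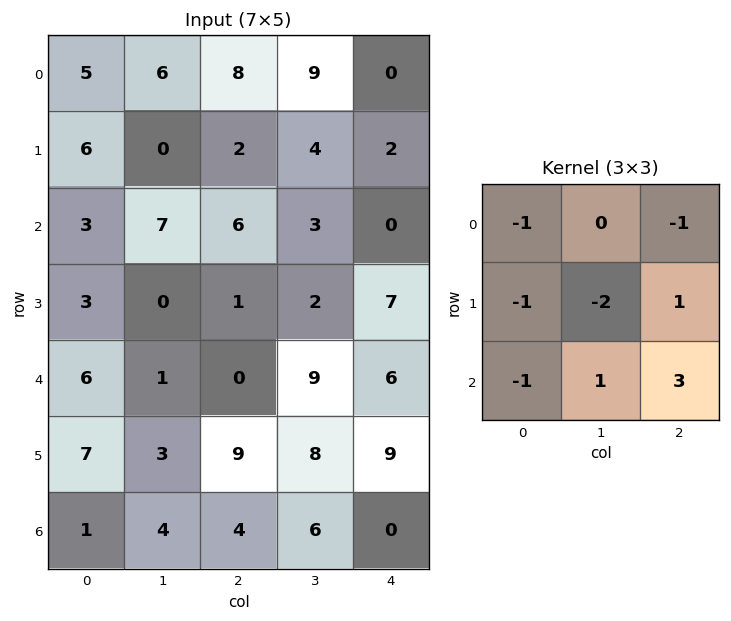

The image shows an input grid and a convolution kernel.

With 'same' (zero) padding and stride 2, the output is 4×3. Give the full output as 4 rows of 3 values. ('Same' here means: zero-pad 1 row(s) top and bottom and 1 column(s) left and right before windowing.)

2 1 -11
4 -13 -2
5 36 -22
-1 -17 -14

Output[0,0]: The receptive field on the zero-padded input at this output position is [0 0 0 / 0 5 6 / 0 6 0]. Elementwise product with the kernel and sum: 0·-1 + 0·-1 + 0·-1 + 5·-2 + 6·1 + 0·-1 + 6·1 + 0·3.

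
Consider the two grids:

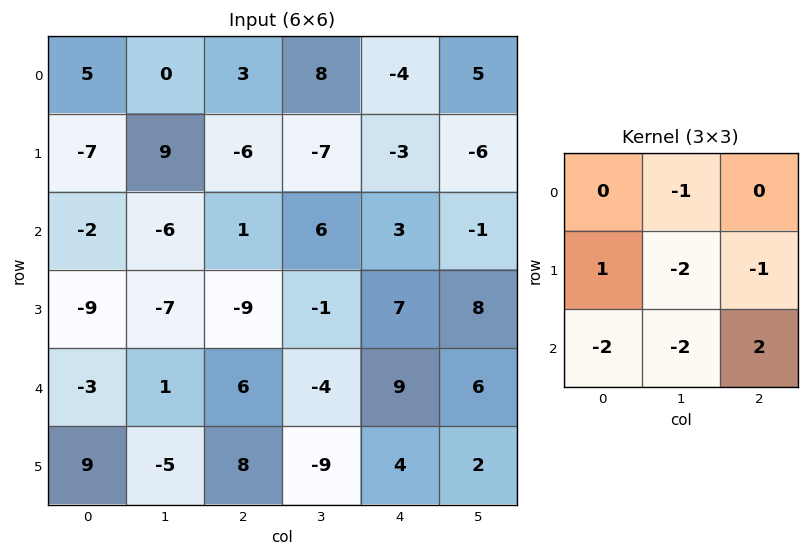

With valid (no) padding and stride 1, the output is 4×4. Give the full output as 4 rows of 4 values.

-1 47 -5 -11
14 22 27 8
36 -11 -6 -24
4 -22 16 -21

Output[0,0]: The receptive field on the input at this output position is [5 0 3 / -7 9 -6 / -2 -6 1]. Elementwise product with the kernel and sum: 0·-1 + -7·1 + 9·-2 + -6·-1 + -2·-2 + -6·-2 + 1·2.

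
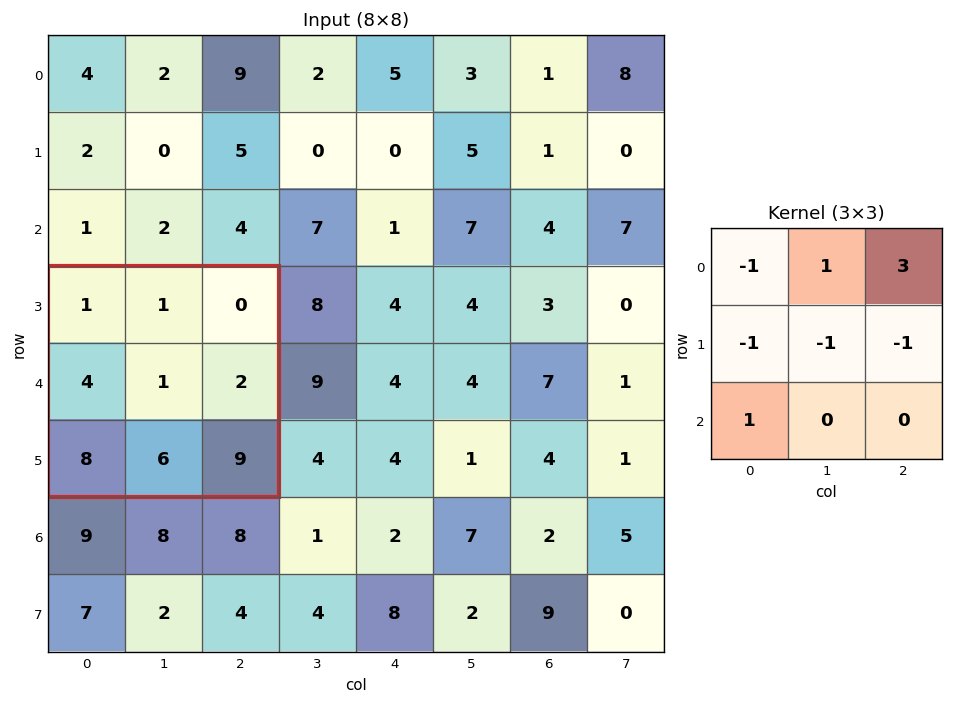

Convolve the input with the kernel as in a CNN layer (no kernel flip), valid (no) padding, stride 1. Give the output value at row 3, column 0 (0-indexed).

The receptive field on the input at this output position is [1 1 0 / 4 1 2 / 8 6 9]. Elementwise product with the kernel and sum: 1·-1 + 1·1 + 0·3 + 4·-1 + 1·-1 + 2·-1 + 8·1.

1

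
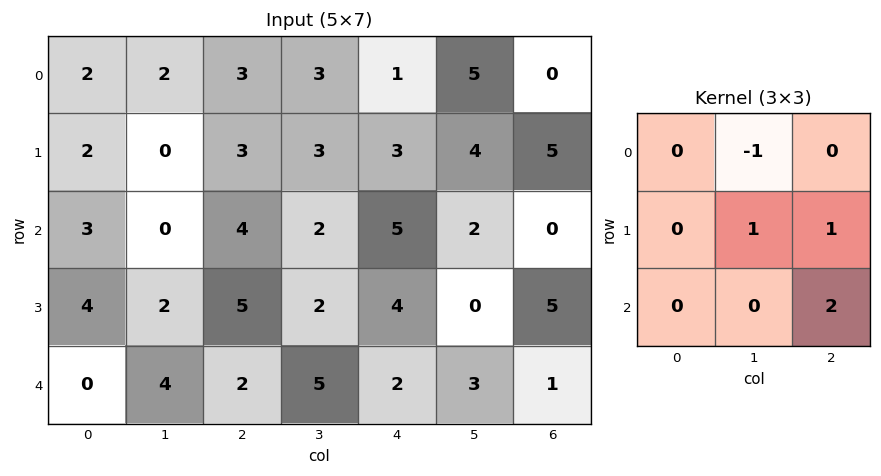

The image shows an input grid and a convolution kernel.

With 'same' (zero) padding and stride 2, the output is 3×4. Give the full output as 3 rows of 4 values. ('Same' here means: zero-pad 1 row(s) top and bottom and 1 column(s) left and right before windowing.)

4 12 14 0
5 7 4 -5
0 2 1 -4

Output[0,0]: The receptive field on the zero-padded input at this output position is [0 0 0 / 0 2 2 / 0 2 0]. Elementwise product with the kernel and sum: 0·-1 + 2·1 + 2·1 + 0·2.
Output[0,1]: The receptive field on the zero-padded input at this output position is [0 0 0 / 2 3 3 / 0 3 3]. Elementwise product with the kernel and sum: 0·-1 + 3·1 + 3·1 + 3·2.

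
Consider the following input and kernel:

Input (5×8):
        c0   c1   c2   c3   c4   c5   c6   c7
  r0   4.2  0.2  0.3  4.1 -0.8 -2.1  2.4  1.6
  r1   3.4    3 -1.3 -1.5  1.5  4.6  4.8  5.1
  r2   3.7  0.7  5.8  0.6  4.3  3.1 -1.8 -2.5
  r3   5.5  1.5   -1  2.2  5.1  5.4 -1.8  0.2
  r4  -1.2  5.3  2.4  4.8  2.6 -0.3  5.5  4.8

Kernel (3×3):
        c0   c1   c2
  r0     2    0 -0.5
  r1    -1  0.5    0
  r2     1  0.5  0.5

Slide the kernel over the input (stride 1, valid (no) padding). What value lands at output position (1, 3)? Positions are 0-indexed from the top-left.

3.7

The receptive field on the input at this output position is [-1.5 1.5 4.6 / 0.6 4.3 3.1 / 2.2 5.1 5.4]. Elementwise product with the kernel and sum: -1.5·2 + 4.6·-0.5 + 0.6·-1 + 4.3·0.5 + 2.2·1 + 5.1·0.5 + 5.4·0.5.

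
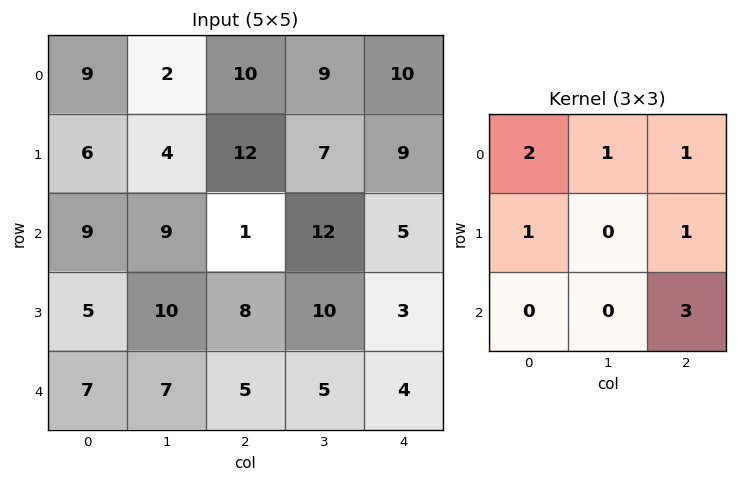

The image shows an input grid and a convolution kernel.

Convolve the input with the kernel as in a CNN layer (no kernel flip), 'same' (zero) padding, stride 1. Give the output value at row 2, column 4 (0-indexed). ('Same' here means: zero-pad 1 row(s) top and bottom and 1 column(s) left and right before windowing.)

The receptive field on the zero-padded input at this output position is [7 9 0 / 12 5 0 / 10 3 0]. Elementwise product with the kernel and sum: 7·2 + 9·1 + 0·1 + 12·1 + 0·1 + 0·3.

35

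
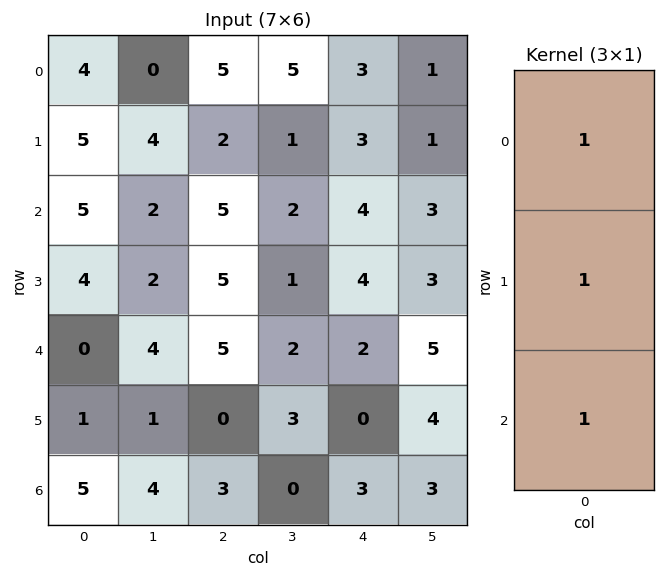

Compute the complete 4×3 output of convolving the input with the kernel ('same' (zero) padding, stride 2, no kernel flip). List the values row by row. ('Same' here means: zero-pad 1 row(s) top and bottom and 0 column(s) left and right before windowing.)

9 7 6
14 12 11
5 10 6
6 3 3

Output[0,0]: The receptive field on the zero-padded input at this output position is [0 / 4 / 5]. Elementwise product with the kernel and sum: 0·1 + 4·1 + 5·1.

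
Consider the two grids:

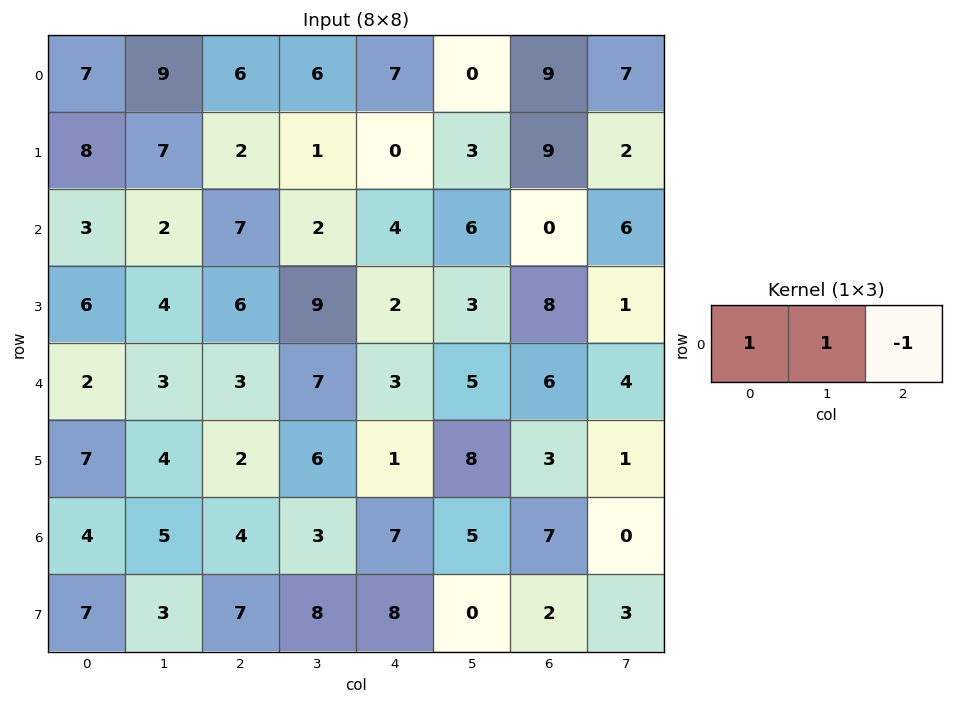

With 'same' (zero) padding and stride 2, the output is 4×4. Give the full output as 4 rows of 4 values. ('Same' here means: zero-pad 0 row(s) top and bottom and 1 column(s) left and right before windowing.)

Output[0,0]: The receptive field on the zero-padded input at this output position is [0 7 9]. Elementwise product with the kernel and sum: 0·1 + 7·1 + 9·-1.

-2 9 13 2
1 7 0 0
-1 -1 5 7
-1 6 5 12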